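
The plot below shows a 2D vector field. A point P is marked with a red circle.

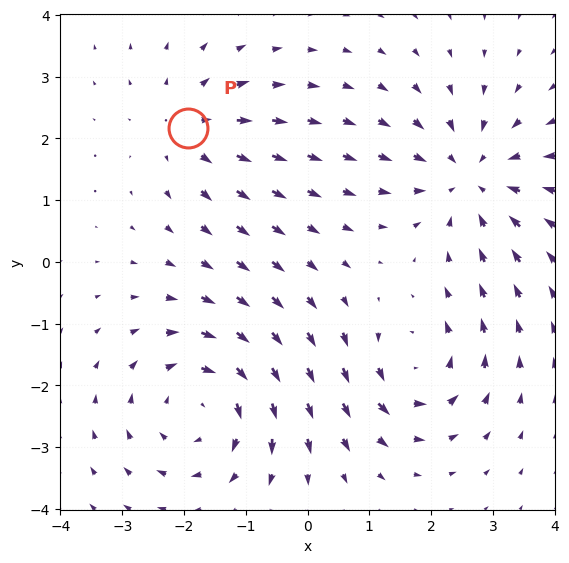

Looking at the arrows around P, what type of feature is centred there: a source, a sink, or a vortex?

At P (-1.9, 2.2) the arrows spread outward. Divergence about +3, curl ≈0 — positive divergence with near-zero curl is a source.

source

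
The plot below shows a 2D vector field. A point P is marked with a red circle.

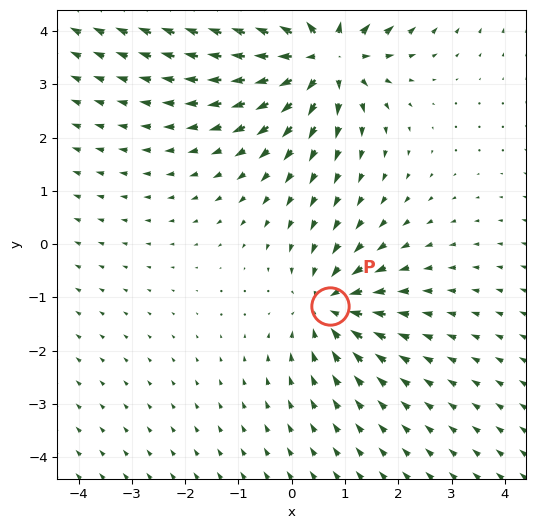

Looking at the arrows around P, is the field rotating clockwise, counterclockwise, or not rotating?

not rotating

Near P at (0.7, -1.2) the arrows show no circulation. The curl there is ≈0.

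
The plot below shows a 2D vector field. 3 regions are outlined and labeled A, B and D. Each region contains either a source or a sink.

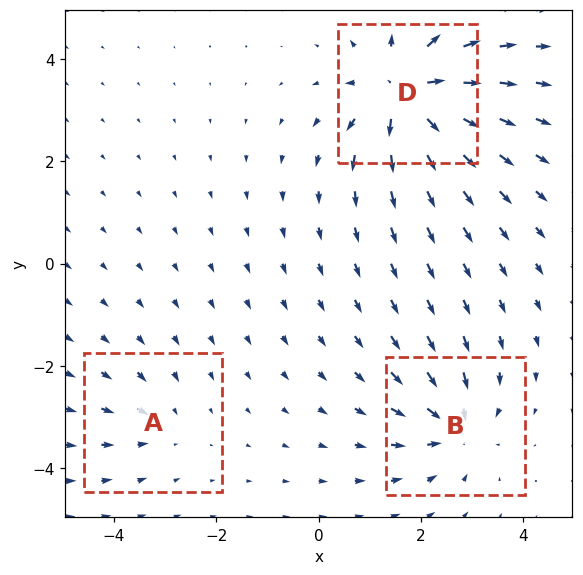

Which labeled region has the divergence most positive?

D

Divergence at each region's feature centre — A: about -2, B: about -4, D: about +6. Region D is most positive.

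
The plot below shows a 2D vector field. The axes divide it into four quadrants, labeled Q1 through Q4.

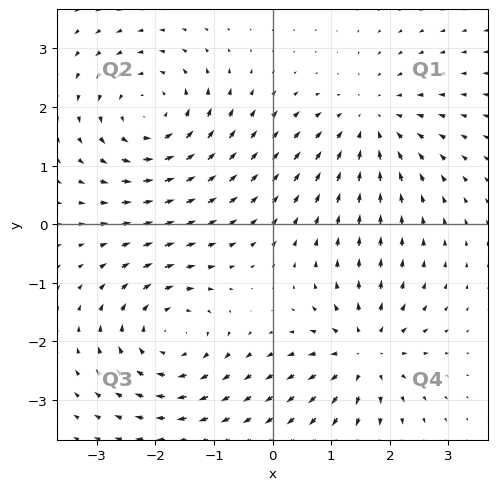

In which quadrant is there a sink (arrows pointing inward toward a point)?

The sink sits at approximately (1.7, 1.7), which lies in quadrant Q1. The divergence there is about -4, negative as expected for a sink.

Q1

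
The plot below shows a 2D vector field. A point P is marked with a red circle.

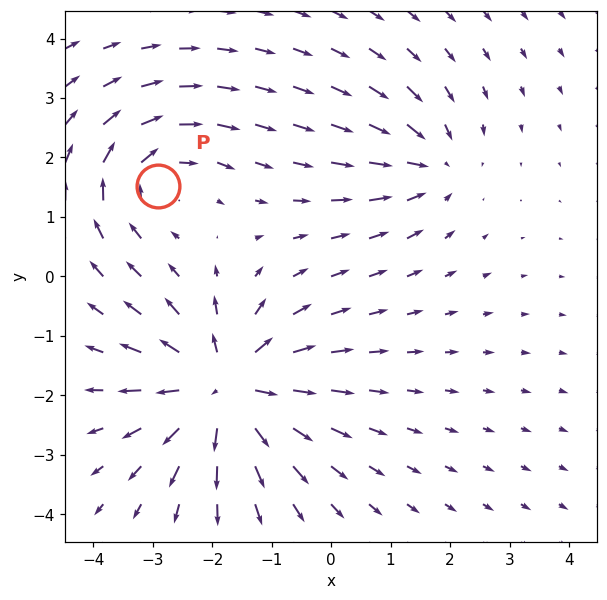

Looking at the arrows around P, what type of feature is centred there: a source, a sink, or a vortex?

At P (-2.9, 1.5) the arrows circulate clockwise. Divergence ≈0, curl about -3 — near-zero divergence with nonzero curl is a vortex.

vortex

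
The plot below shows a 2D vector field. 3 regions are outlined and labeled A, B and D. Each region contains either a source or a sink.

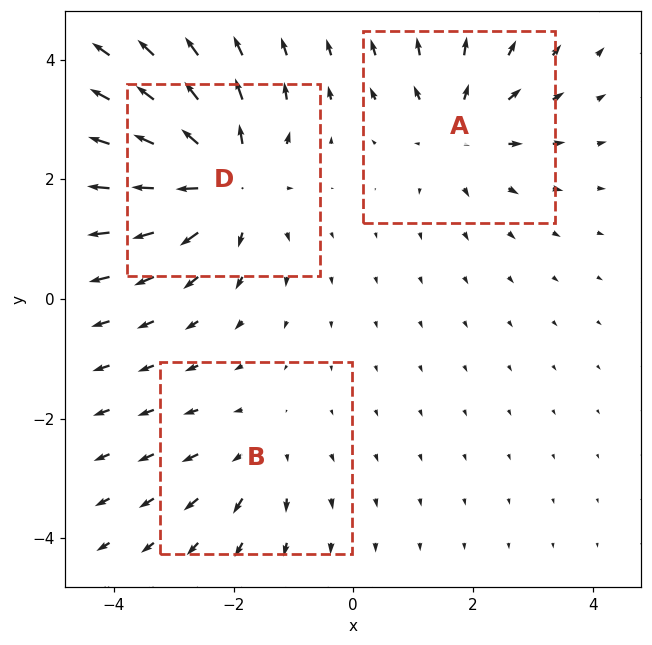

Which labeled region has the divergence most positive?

Divergence at each region's feature centre — A: about +3, B: about +2, D: about +5. Region D is most positive.

D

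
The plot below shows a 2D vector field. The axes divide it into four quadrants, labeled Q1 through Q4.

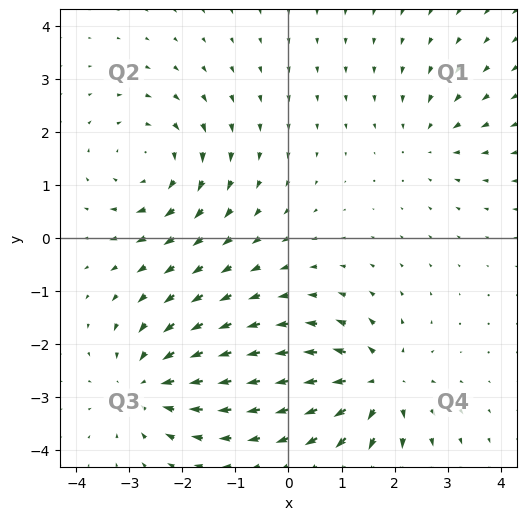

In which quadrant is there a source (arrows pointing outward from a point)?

Q4

The source sits at approximately (1.7, -2.8), which lies in quadrant Q4. The divergence there is about +6, positive as expected for a source.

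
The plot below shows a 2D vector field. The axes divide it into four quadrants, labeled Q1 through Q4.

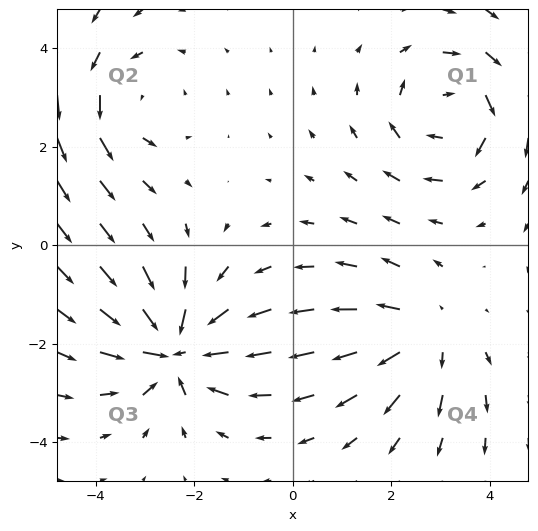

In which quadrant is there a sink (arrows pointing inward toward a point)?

The sink sits at approximately (-2.4, -2.1), which lies in quadrant Q3. The divergence there is about -6, negative as expected for a sink.

Q3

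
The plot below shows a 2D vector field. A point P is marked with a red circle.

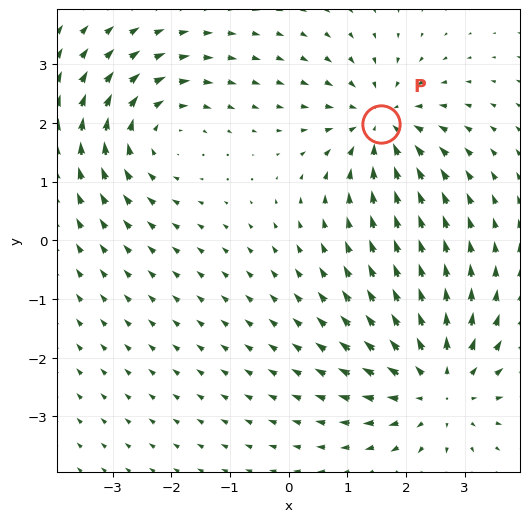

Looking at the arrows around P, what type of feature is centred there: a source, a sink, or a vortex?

At P (1.6, 2.0) the arrows converge inward. Divergence about -4, curl ≈0 — negative divergence with near-zero curl is a sink.

sink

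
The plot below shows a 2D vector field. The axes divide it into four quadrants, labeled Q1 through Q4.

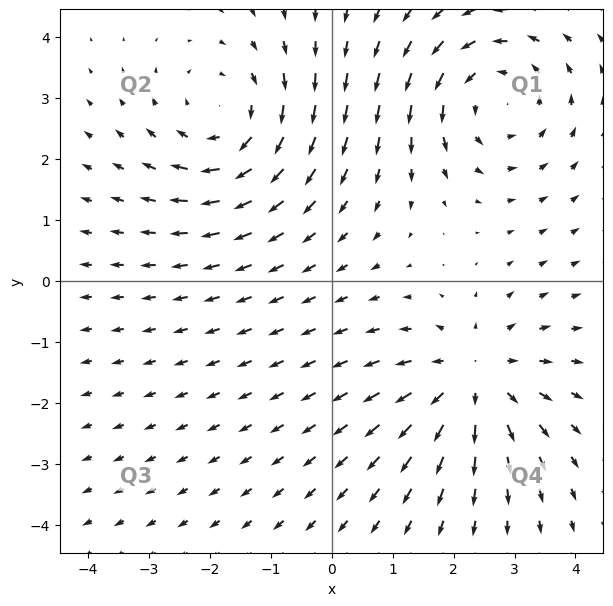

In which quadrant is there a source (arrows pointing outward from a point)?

The source sits at approximately (2.3, -1.6), which lies in quadrant Q4. The divergence there is about +4, positive as expected for a source.

Q4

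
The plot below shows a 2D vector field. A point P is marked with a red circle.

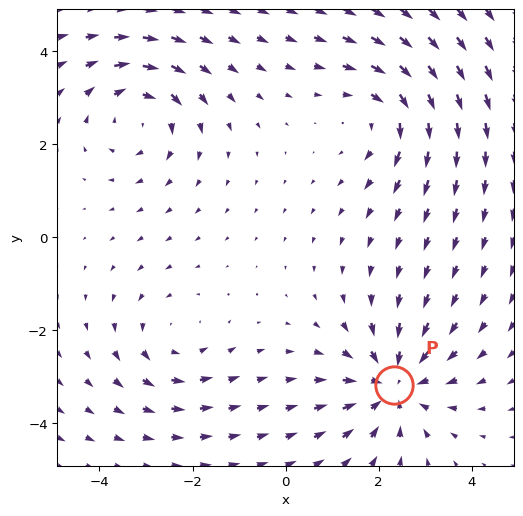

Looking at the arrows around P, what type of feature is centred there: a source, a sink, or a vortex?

At P (2.3, -3.2) the arrows converge inward. Divergence about -4, curl ≈0 — negative divergence with near-zero curl is a sink.

sink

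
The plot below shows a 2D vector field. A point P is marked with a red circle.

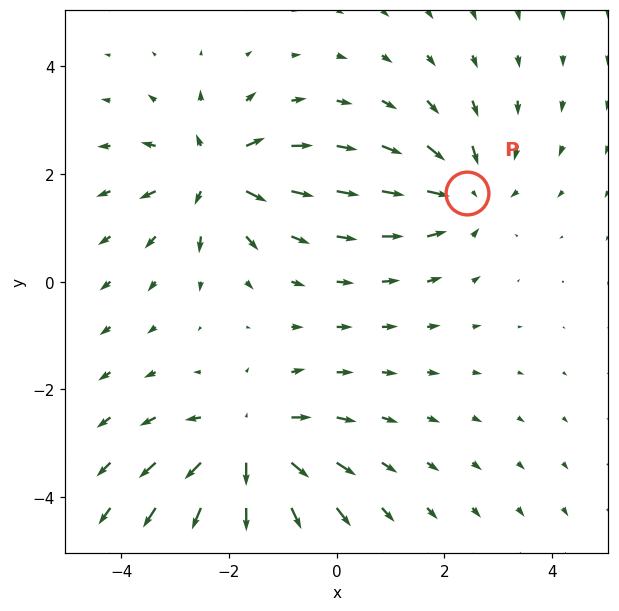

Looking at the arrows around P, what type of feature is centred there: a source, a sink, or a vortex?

sink

At P (2.4, 1.6) the arrows converge inward. Divergence about -4, curl ≈0 — negative divergence with near-zero curl is a sink.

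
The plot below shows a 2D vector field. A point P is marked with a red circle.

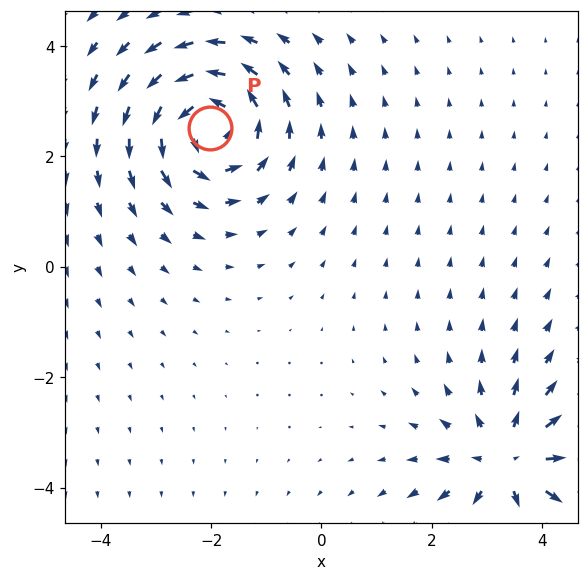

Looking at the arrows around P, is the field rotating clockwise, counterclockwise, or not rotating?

counterclockwise

Near P at (-2.0, 2.5) the arrows circulate counterclockwise. The curl (z-component) there is about +4; positive curl means counterclockwise rotation.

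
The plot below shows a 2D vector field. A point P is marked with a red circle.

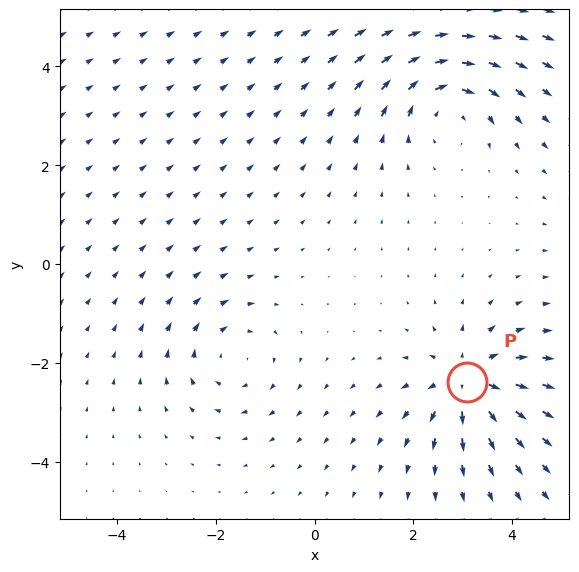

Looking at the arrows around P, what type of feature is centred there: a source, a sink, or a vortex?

At P (3.1, -2.4) the arrows spread outward. Divergence about +5, curl ≈0 — positive divergence with near-zero curl is a source.

source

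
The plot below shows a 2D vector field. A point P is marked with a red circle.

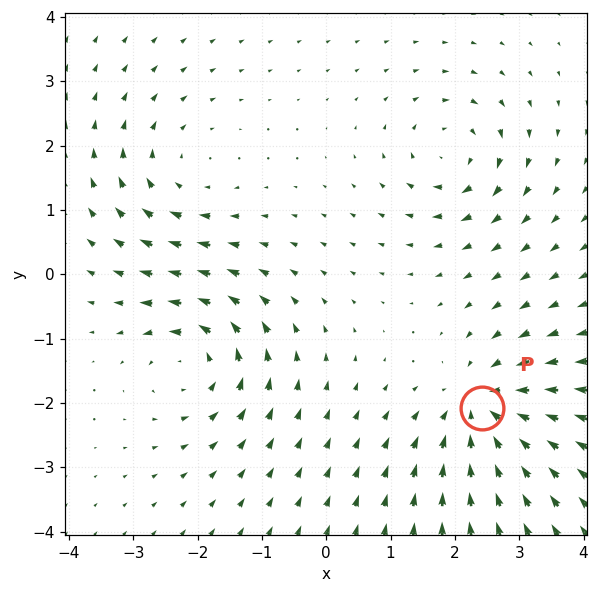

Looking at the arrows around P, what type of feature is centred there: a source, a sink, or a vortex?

sink

At P (2.4, -2.1) the arrows converge inward. Divergence about -4, curl ≈0 — negative divergence with near-zero curl is a sink.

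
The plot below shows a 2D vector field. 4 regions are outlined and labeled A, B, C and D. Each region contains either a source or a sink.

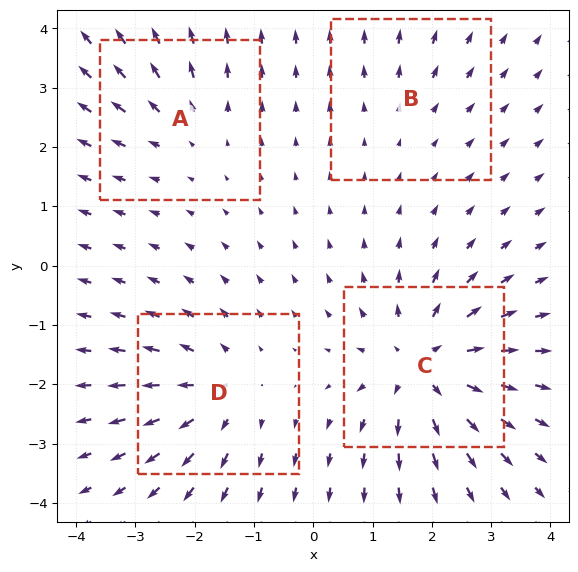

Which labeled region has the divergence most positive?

Divergence at each region's feature centre — A: about +3, B: about +2, C: about +7, D: about +5. Region C is most positive.

C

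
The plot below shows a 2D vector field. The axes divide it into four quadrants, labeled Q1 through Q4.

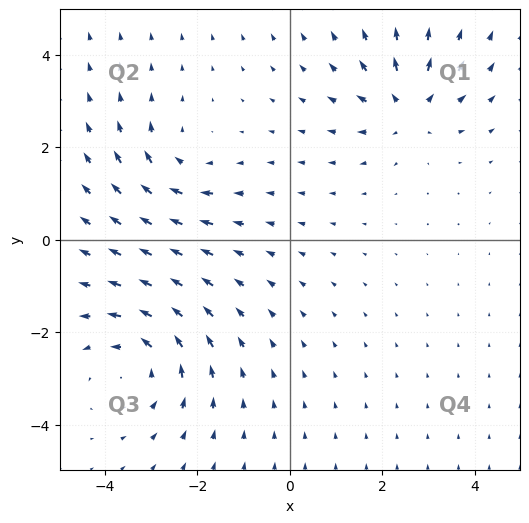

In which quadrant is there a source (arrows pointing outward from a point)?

Q1

The source sits at approximately (2.5, 2.8), which lies in quadrant Q1. The divergence there is about +4, positive as expected for a source.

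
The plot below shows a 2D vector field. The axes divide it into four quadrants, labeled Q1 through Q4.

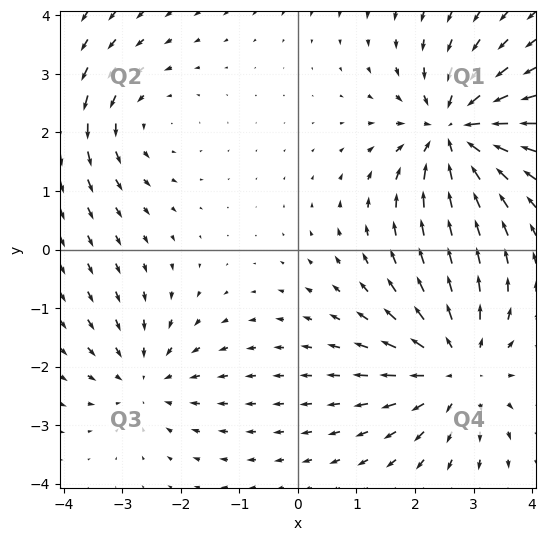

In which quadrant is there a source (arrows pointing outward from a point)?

Q4

The source sits at approximately (2.7, -2.0), which lies in quadrant Q4. The divergence there is about +4, positive as expected for a source.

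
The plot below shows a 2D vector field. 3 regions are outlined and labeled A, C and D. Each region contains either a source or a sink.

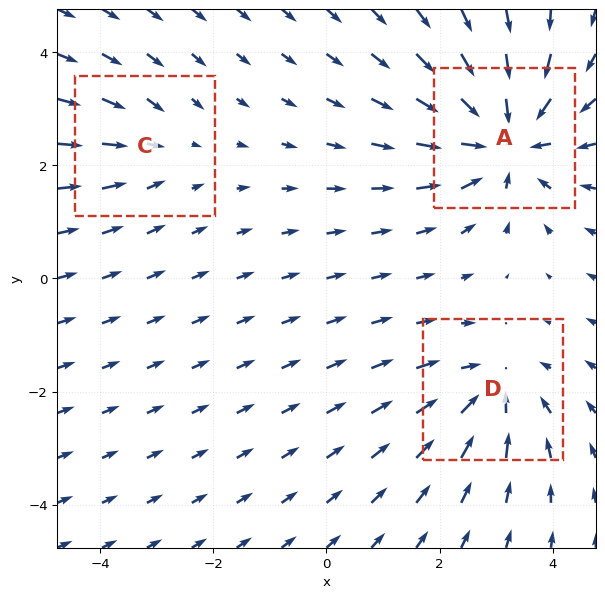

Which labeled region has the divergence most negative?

Divergence at each region's feature centre — A: about -5, C: about -2, D: about -3. Region A is most negative.

A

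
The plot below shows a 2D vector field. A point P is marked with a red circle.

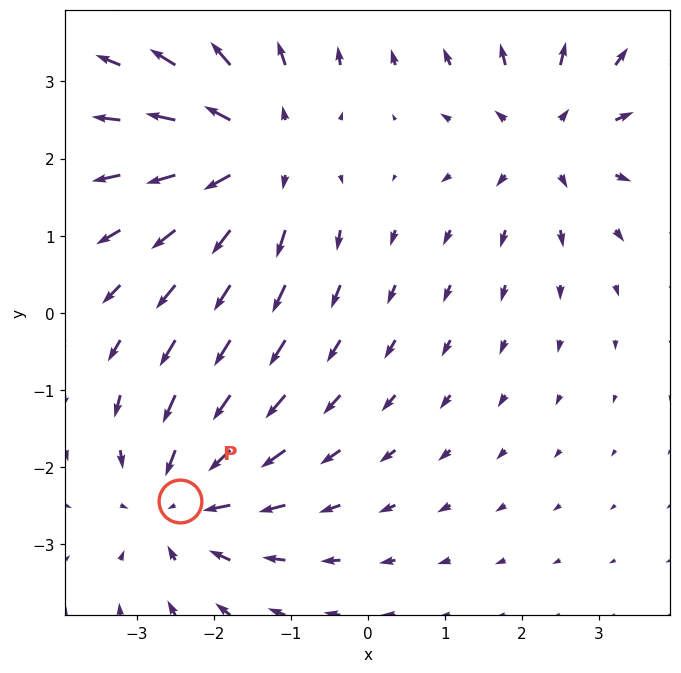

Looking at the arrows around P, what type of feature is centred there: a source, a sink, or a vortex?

At P (-2.4, -2.4) the arrows converge inward. Divergence about -4, curl ≈0 — negative divergence with near-zero curl is a sink.

sink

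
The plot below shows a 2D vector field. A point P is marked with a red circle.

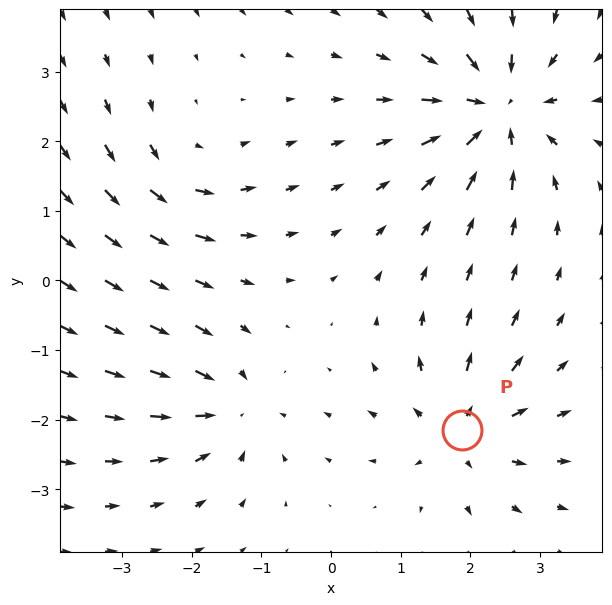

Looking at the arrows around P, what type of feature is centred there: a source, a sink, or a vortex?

source

At P (1.9, -2.1) the arrows spread outward. Divergence about +5, curl ≈0 — positive divergence with near-zero curl is a source.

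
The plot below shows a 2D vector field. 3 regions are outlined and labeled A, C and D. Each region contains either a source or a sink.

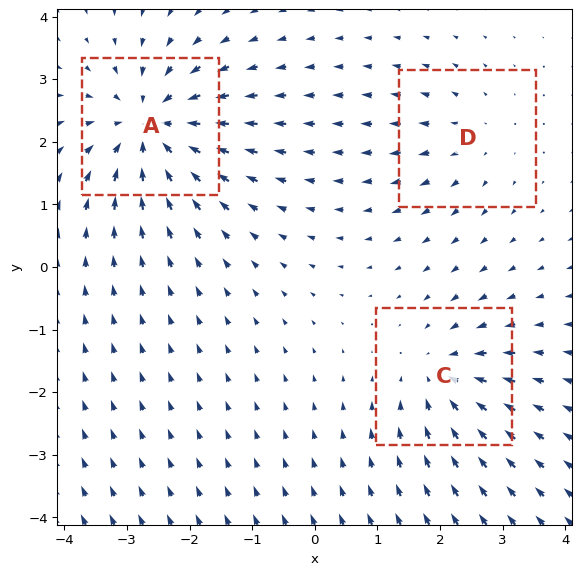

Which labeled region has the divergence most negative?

Divergence at each region's feature centre — A: about -5, C: about -3, D: about +2. Region A is most negative.

A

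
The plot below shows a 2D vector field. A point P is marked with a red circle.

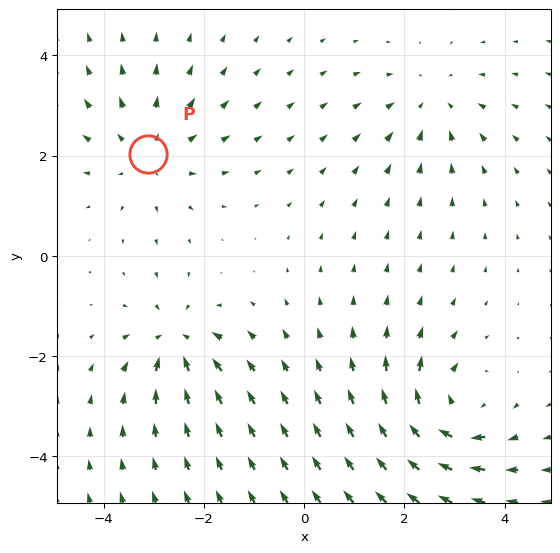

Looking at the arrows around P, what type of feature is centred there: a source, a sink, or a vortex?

At P (-3.1, 2.0) the arrows spread outward. Divergence about +3, curl ≈0 — positive divergence with near-zero curl is a source.

source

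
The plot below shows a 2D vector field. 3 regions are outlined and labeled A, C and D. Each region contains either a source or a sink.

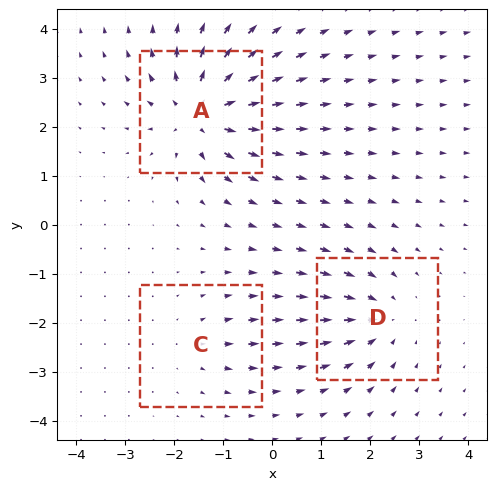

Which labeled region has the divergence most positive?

A

Divergence at each region's feature centre — A: about +6, C: about +2, D: about -4. Region A is most positive.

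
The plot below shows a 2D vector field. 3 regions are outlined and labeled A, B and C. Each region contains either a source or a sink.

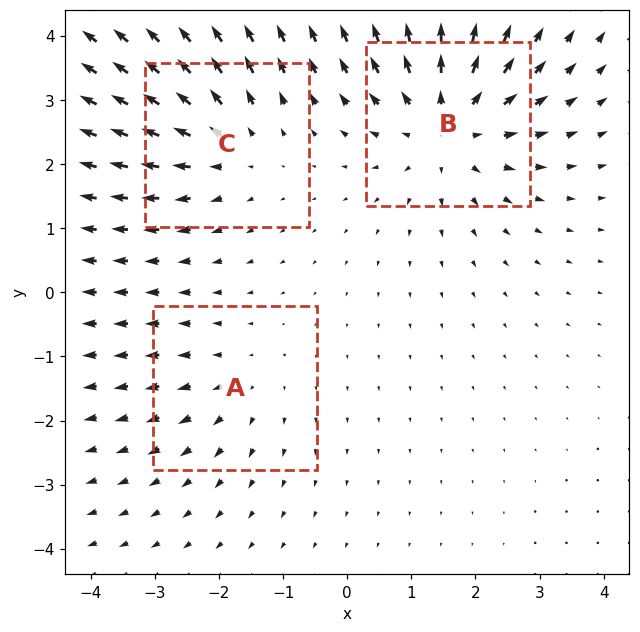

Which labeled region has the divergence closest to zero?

A

Divergence at each region's feature centre — A: about +2, B: about +4, C: about +3. Region A is closest to zero.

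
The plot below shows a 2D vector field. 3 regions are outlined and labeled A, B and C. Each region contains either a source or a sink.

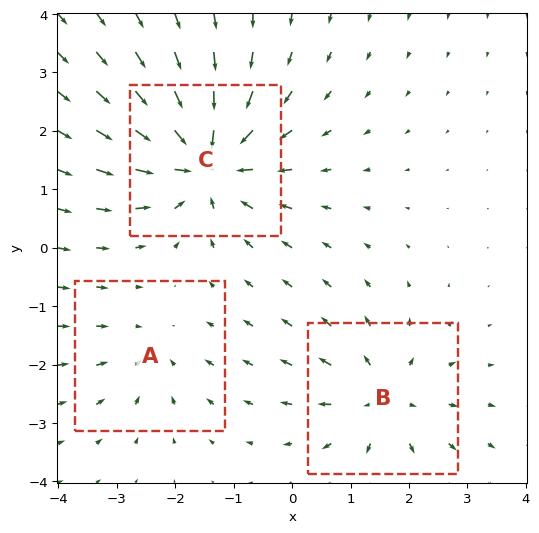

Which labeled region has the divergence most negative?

C

Divergence at each region's feature centre — A: about -2, B: about +3, C: about -5. Region C is most negative.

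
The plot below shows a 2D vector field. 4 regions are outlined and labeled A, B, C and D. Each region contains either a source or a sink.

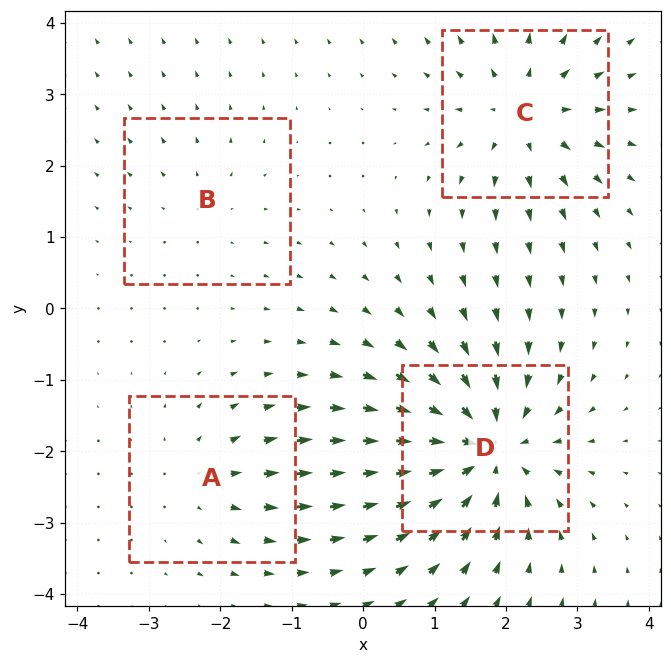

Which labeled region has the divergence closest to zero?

Divergence at each region's feature centre — A: about +4, B: about +2, C: about +6, D: about -8. Region B is closest to zero.

B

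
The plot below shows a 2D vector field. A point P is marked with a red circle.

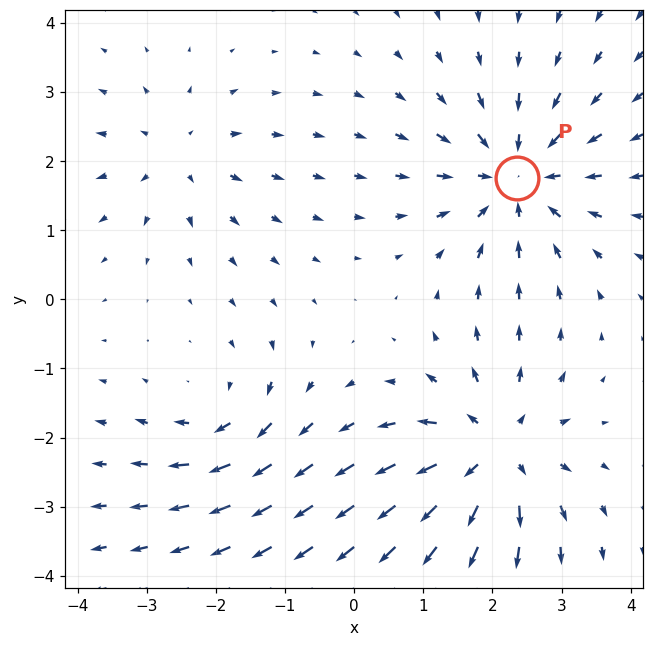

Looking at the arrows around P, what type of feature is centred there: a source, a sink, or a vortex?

sink

At P (2.4, 1.8) the arrows converge inward. Divergence about -5, curl ≈0 — negative divergence with near-zero curl is a sink.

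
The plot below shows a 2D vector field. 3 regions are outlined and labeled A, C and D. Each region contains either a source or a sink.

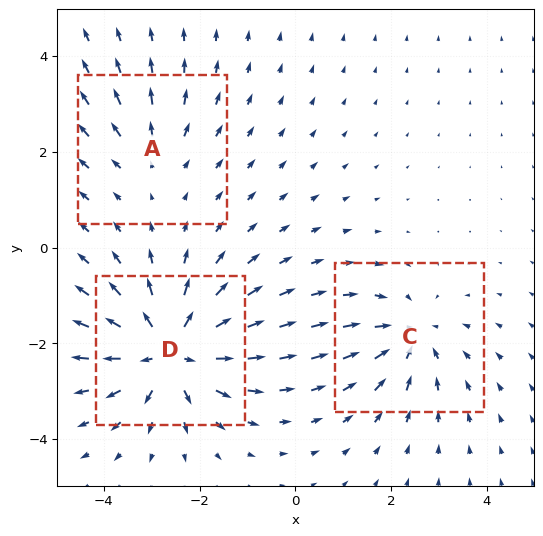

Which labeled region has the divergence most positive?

D

Divergence at each region's feature centre — A: about +2, C: about -3, D: about +5. Region D is most positive.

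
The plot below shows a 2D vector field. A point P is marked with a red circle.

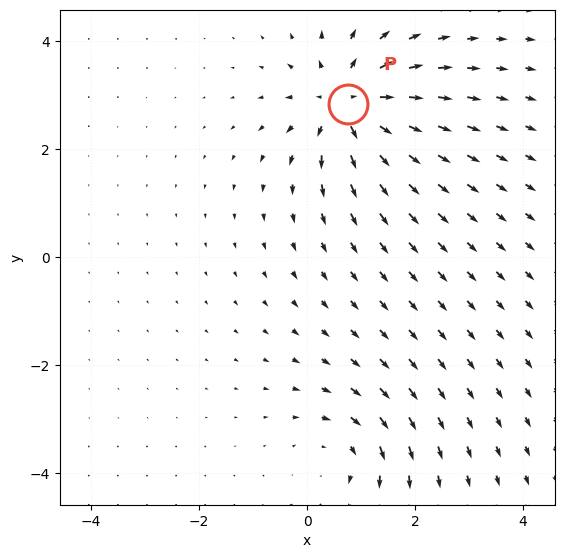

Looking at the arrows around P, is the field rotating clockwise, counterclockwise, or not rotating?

not rotating

Near P at (0.8, 2.8) the arrows show no circulation. The curl there is ≈0.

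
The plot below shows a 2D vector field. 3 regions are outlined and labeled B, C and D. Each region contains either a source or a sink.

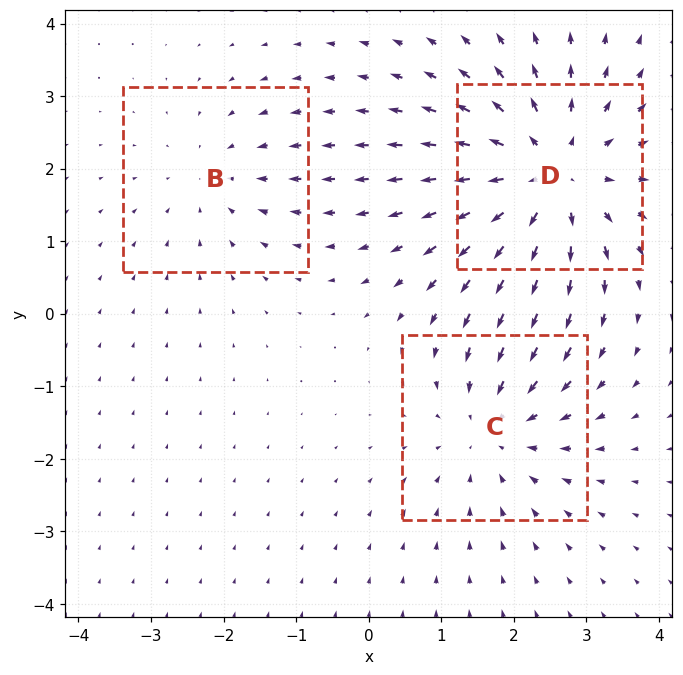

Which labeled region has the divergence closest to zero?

B

Divergence at each region's feature centre — B: about -2, C: about -3, D: about +4. Region B is closest to zero.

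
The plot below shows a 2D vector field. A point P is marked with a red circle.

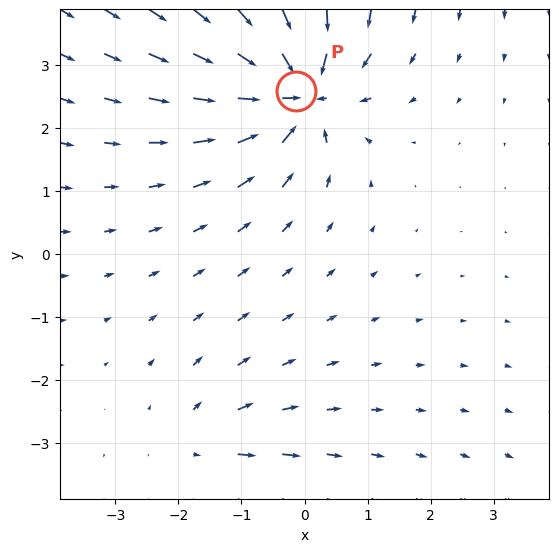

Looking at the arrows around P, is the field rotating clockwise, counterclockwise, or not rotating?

Near P at (-0.1, 2.6) the arrows show no circulation. The curl there is ≈0.

not rotating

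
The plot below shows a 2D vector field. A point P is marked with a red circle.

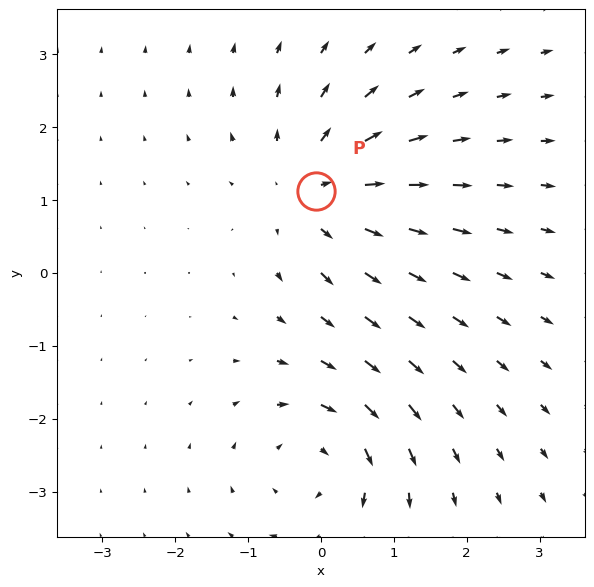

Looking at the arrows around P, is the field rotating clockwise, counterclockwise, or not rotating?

Near P at (-0.1, 1.1) the arrows show no circulation. The curl there is ≈0.

not rotating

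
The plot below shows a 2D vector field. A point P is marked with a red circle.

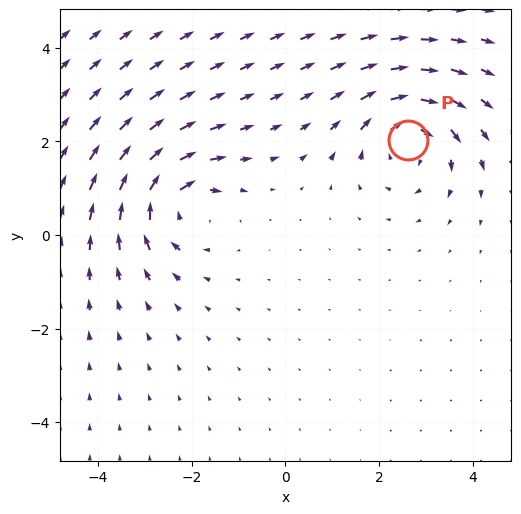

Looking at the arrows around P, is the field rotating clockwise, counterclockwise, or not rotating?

Near P at (2.6, 2.0) the arrows circulate clockwise. The curl (z-component) there is about -3; negative curl means clockwise rotation.

clockwise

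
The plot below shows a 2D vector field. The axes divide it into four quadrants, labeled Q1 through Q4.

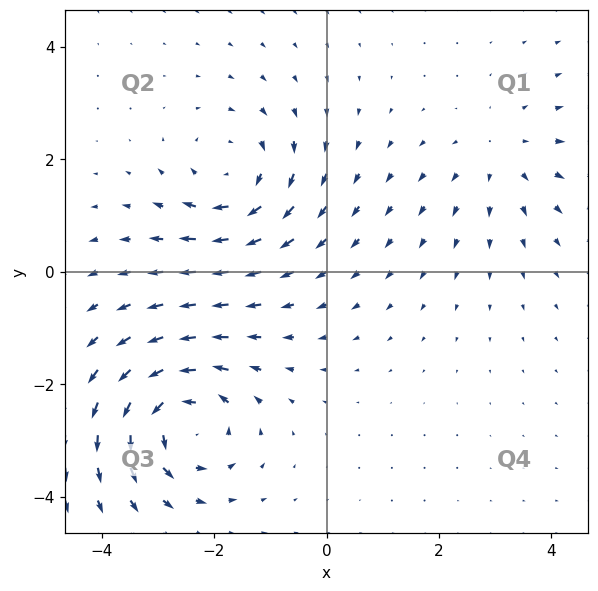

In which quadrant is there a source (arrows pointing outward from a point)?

The source sits at approximately (3.1, 2.1), which lies in quadrant Q1. The divergence there is about +2, positive as expected for a source.

Q1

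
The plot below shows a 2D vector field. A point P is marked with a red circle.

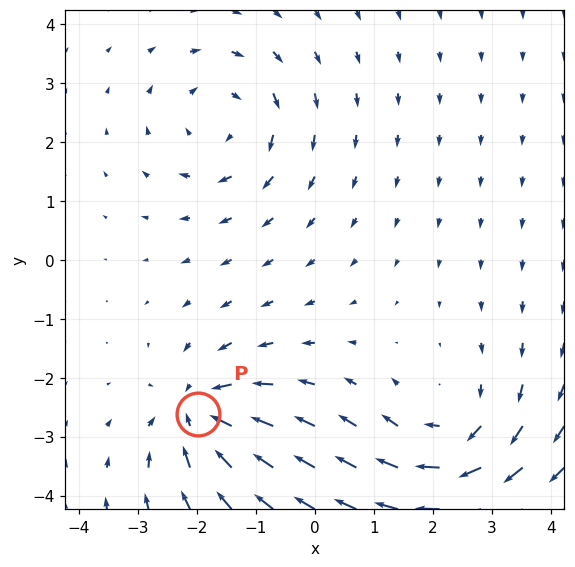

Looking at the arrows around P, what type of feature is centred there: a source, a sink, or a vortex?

sink

At P (-2.0, -2.6) the arrows converge inward. Divergence about -4, curl ≈0 — negative divergence with near-zero curl is a sink.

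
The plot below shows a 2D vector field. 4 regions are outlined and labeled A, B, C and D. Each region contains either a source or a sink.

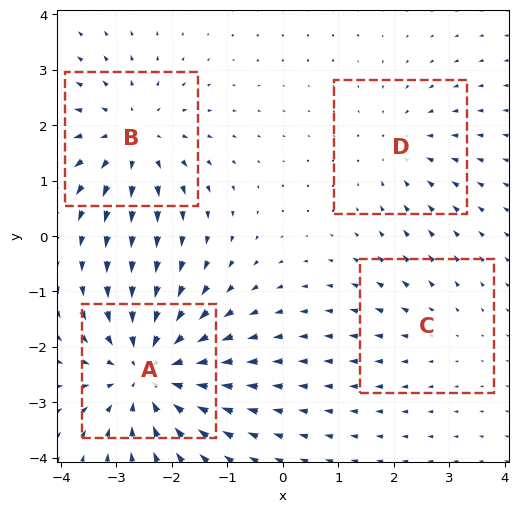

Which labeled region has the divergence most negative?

A

Divergence at each region's feature centre — A: about -6, B: about +4, C: about +2, D: about -3. Region A is most negative.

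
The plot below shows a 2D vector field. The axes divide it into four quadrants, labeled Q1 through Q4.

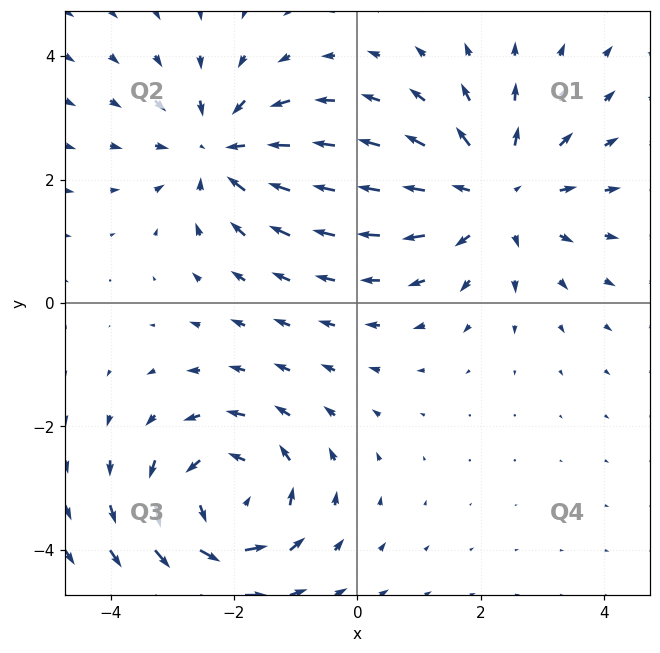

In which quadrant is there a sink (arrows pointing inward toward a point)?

The sink sits at approximately (-2.2, 2.5), which lies in quadrant Q2. The divergence there is about -4, negative as expected for a sink.

Q2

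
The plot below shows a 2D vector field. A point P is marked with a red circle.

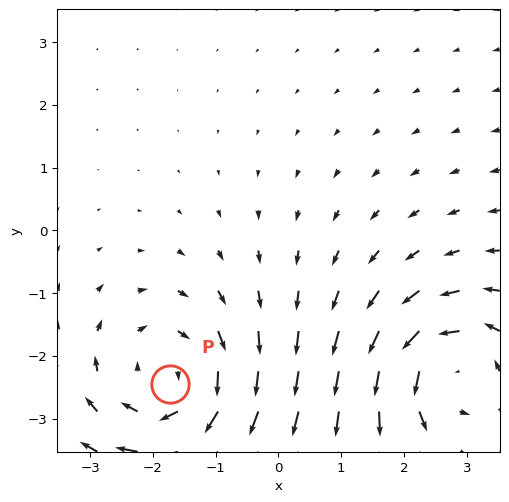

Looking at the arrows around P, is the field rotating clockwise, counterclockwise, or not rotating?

clockwise

Near P at (-1.7, -2.4) the arrows circulate clockwise. The curl (z-component) there is about -3; negative curl means clockwise rotation.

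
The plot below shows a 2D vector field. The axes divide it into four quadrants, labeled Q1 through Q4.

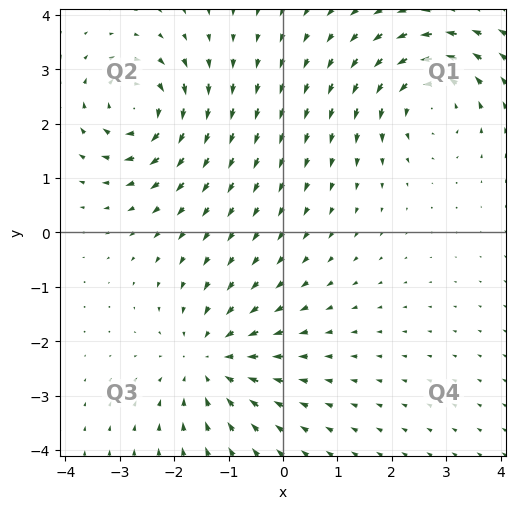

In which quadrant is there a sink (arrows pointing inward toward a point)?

Q3

The sink sits at approximately (-1.3, -2.4), which lies in quadrant Q3. The divergence there is about -3, negative as expected for a sink.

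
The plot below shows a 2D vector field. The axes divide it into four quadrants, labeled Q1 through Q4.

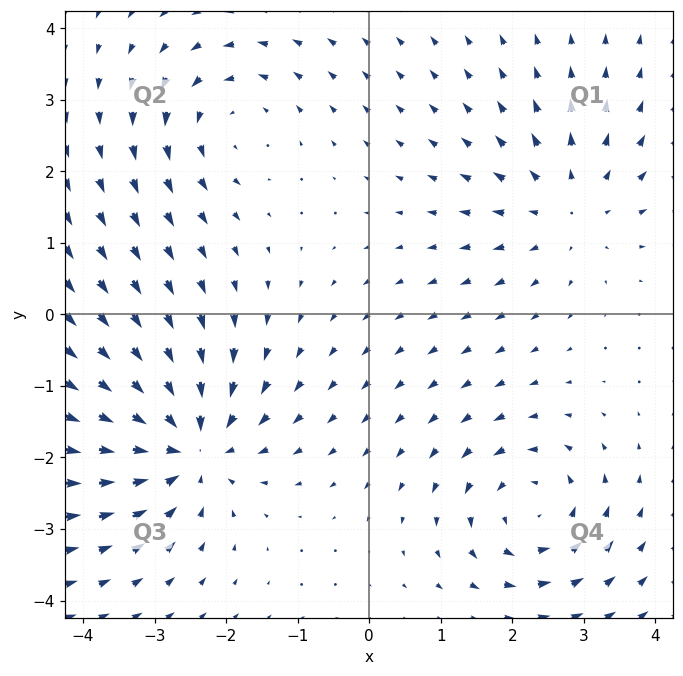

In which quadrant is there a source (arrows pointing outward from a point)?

Q1

The source sits at approximately (2.8, 1.5), which lies in quadrant Q1. The divergence there is about +3, positive as expected for a source.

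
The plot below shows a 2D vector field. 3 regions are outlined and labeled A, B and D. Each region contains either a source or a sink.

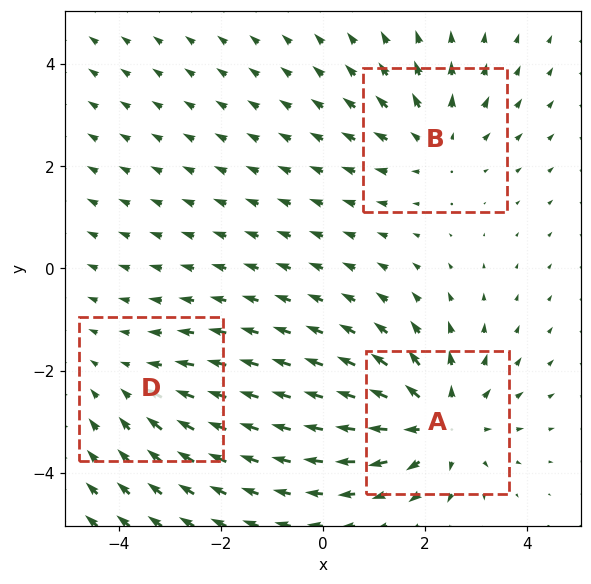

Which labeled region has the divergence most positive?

A

Divergence at each region's feature centre — A: about +4, B: about +3, D: about -2. Region A is most positive.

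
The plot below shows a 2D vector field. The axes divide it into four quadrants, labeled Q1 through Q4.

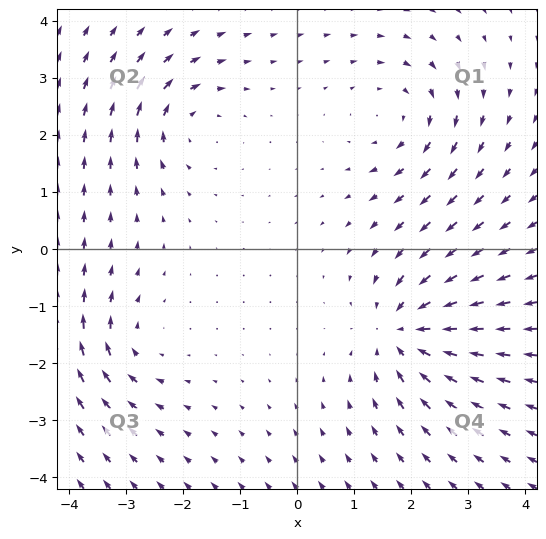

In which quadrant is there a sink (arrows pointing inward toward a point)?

Q4

The sink sits at approximately (1.9, -1.5), which lies in quadrant Q4. The divergence there is about -5, negative as expected for a sink.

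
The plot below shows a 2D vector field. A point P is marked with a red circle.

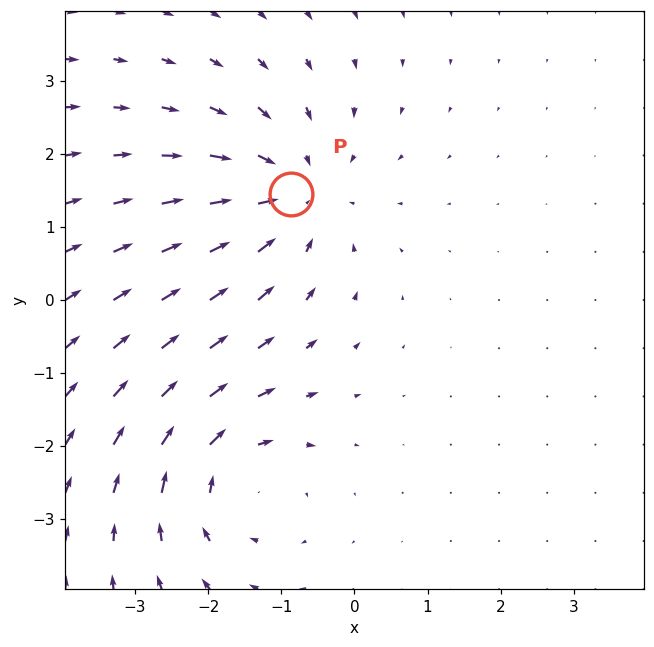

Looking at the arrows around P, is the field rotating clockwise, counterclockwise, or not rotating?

not rotating

Near P at (-0.9, 1.5) the arrows show no circulation. The curl there is ≈0.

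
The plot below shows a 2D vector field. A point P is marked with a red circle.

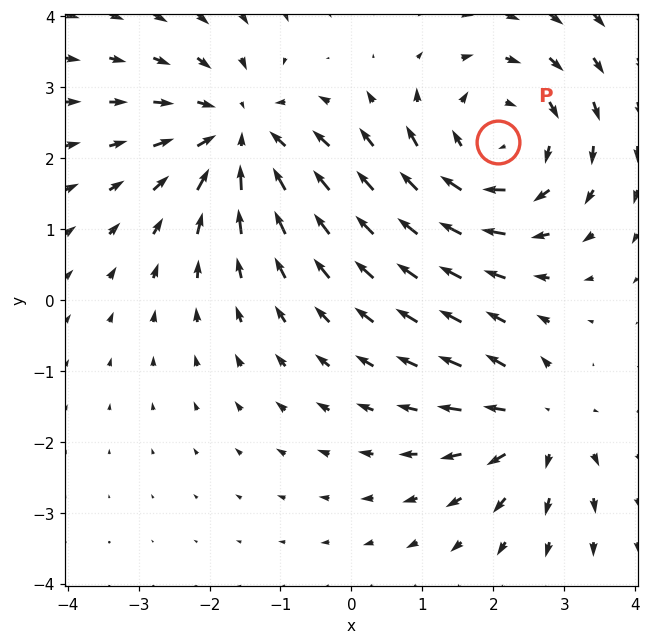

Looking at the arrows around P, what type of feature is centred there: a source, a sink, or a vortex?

At P (2.1, 2.2) the arrows circulate clockwise. Divergence ≈0, curl about -4 — near-zero divergence with nonzero curl is a vortex.

vortex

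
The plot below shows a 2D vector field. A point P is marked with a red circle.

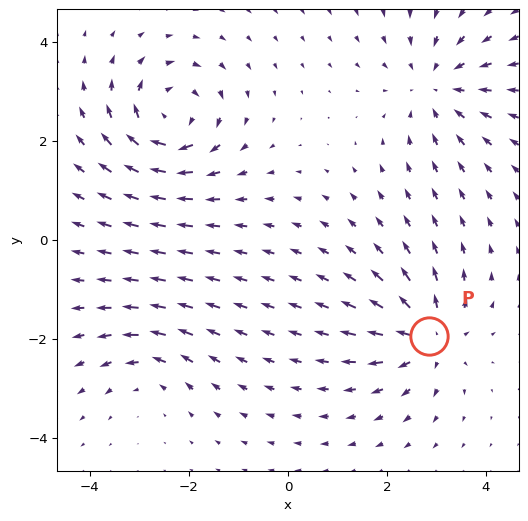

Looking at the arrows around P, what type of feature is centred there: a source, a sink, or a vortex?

source

At P (2.8, -1.9) the arrows spread outward. Divergence about +5, curl ≈0 — positive divergence with near-zero curl is a source.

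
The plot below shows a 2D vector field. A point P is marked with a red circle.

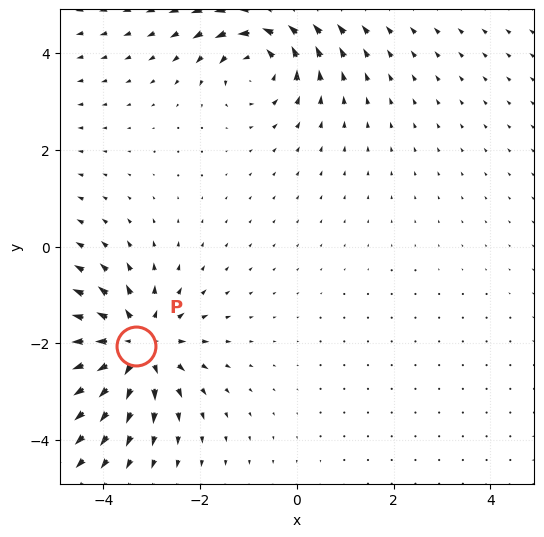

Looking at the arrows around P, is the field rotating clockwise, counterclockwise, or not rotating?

not rotating

Near P at (-3.3, -2.0) the arrows show no circulation. The curl there is ≈0.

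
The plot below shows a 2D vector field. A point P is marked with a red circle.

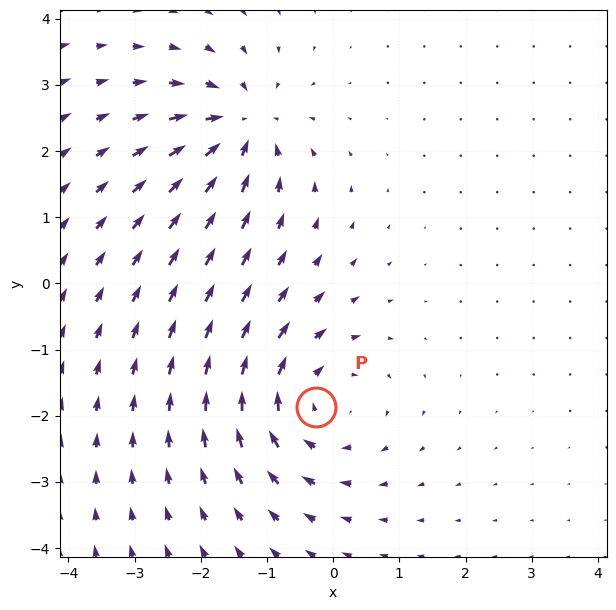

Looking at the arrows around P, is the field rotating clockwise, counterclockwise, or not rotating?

Near P at (-0.3, -1.9) the arrows circulate clockwise. The curl (z-component) there is about -4; negative curl means clockwise rotation.

clockwise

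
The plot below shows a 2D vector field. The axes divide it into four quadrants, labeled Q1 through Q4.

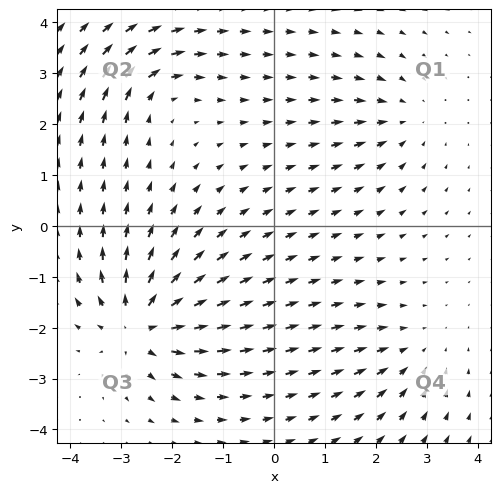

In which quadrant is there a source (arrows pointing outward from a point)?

Q3

The source sits at approximately (-2.6, -1.9), which lies in quadrant Q3. The divergence there is about +6, positive as expected for a source.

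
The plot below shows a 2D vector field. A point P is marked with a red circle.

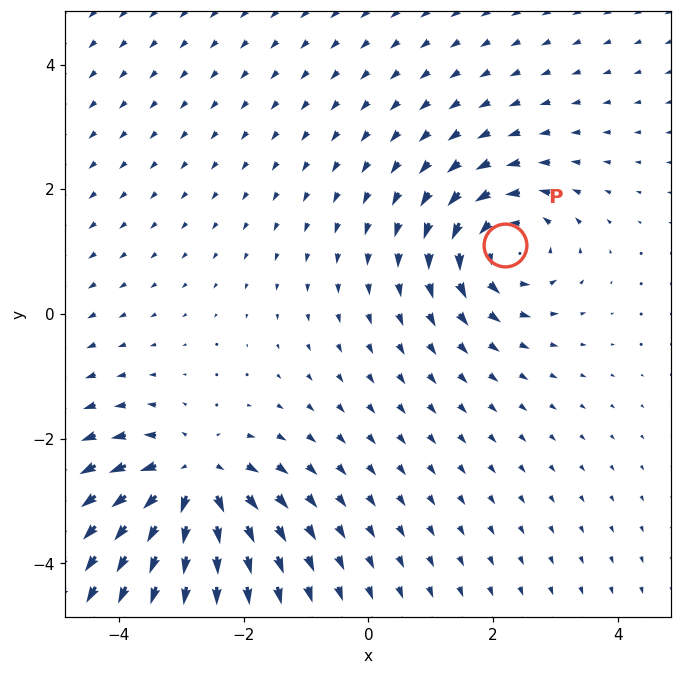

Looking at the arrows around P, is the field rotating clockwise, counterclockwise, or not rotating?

Near P at (2.2, 1.1) the arrows circulate counterclockwise. The curl (z-component) there is about +4; positive curl means counterclockwise rotation.

counterclockwise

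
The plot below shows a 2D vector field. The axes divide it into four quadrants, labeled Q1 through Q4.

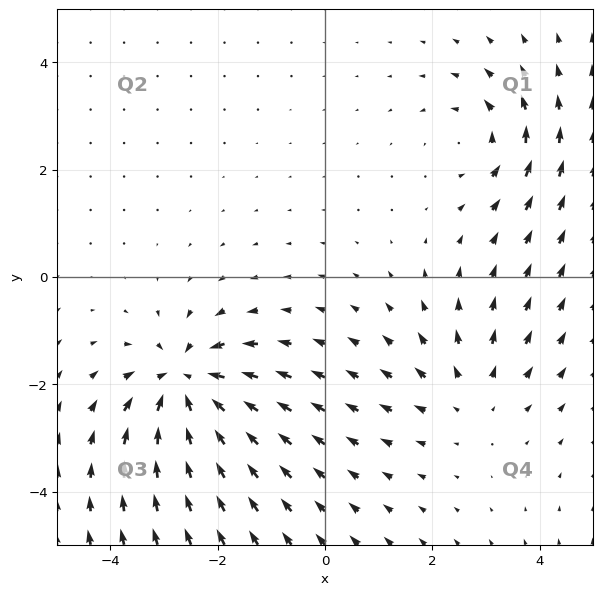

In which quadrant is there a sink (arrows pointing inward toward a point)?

The sink sits at approximately (-2.6, -2.0), which lies in quadrant Q3. The divergence there is about -6, negative as expected for a sink.

Q3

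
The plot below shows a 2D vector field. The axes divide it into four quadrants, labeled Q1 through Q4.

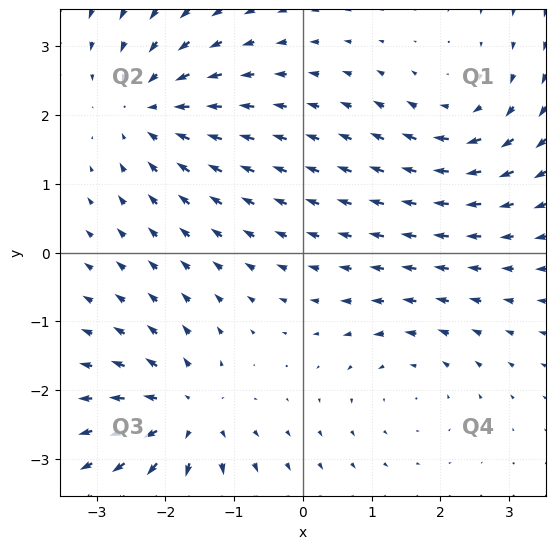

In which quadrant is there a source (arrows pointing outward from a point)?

Q3

The source sits at approximately (-1.7, -2.4), which lies in quadrant Q3. The divergence there is about +5, positive as expected for a source.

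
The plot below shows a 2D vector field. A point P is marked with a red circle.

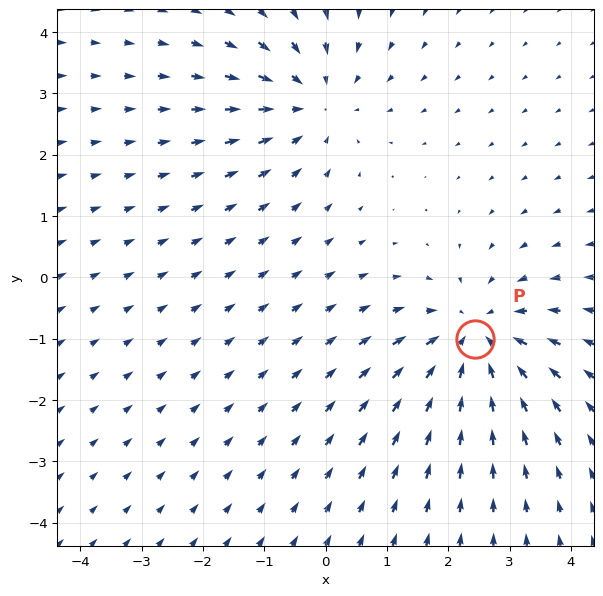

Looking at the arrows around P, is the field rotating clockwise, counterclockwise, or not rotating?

Near P at (2.4, -1.0) the arrows show no circulation. The curl there is ≈0.

not rotating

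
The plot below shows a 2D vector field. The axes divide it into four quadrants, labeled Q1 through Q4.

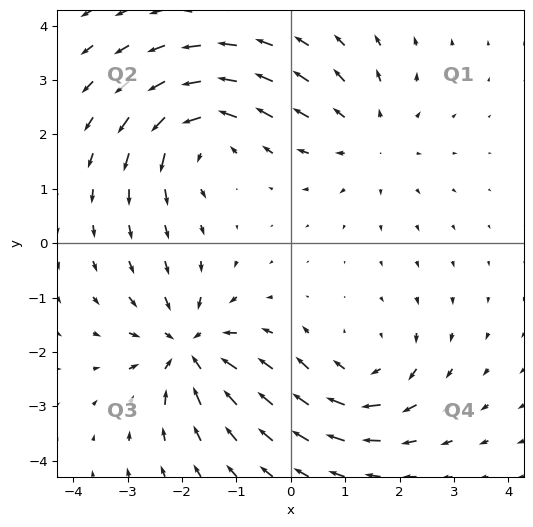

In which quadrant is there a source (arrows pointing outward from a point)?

Q1

The source sits at approximately (1.4, 2.0), which lies in quadrant Q1. The divergence there is about +3, positive as expected for a source.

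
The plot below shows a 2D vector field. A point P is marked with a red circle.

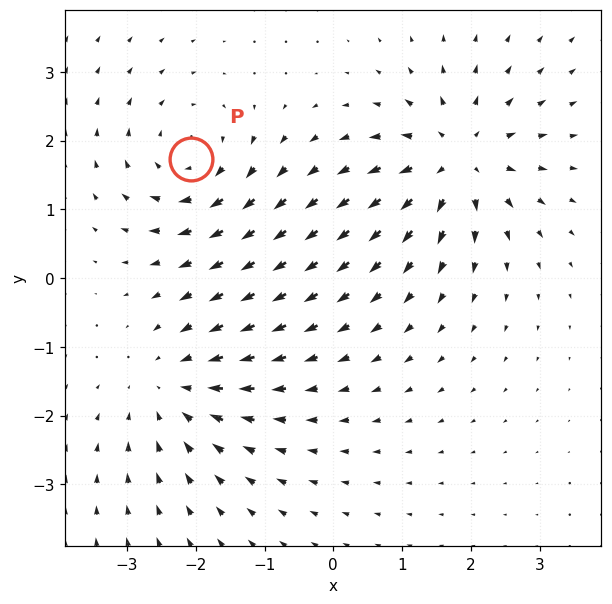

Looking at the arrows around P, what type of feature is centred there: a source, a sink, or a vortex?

vortex

At P (-2.1, 1.7) the arrows circulate clockwise. Divergence ≈0, curl about -4 — near-zero divergence with nonzero curl is a vortex.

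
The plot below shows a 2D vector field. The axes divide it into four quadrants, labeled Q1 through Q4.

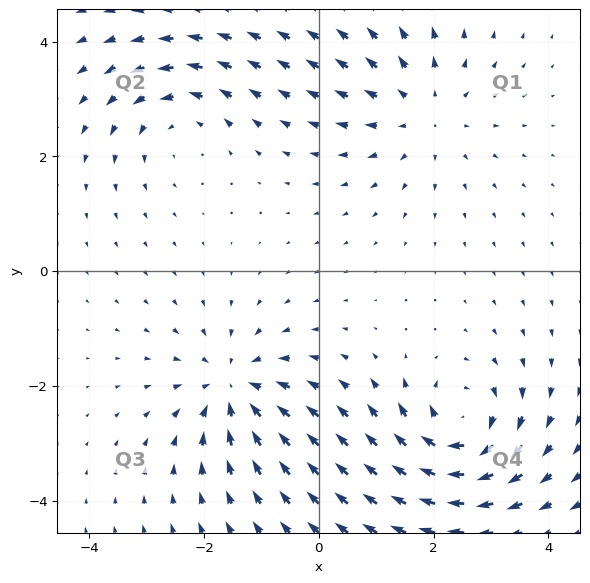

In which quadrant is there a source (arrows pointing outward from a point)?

Q1

The source sits at approximately (1.8, 2.8), which lies in quadrant Q1. The divergence there is about +3, positive as expected for a source.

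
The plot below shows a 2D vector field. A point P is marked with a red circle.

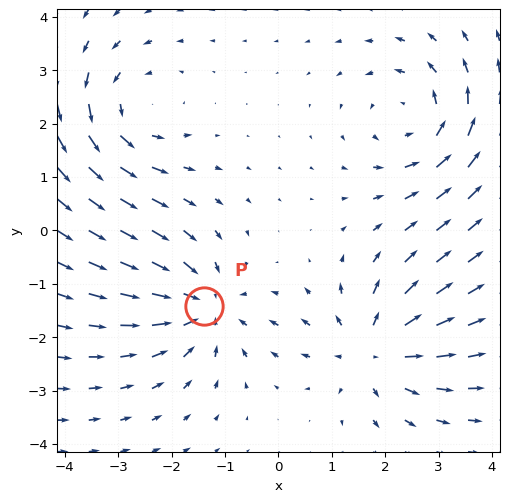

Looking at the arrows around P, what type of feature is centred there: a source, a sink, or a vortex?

sink

At P (-1.4, -1.4) the arrows converge inward. Divergence about -5, curl ≈0 — negative divergence with near-zero curl is a sink.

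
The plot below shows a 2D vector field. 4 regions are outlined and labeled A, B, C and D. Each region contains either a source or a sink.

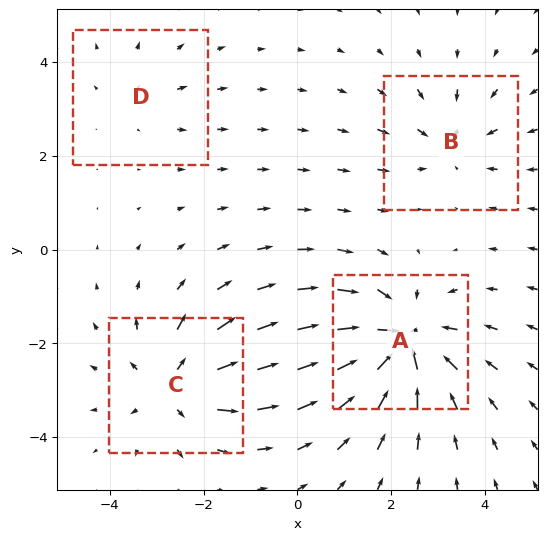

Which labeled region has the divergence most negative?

Divergence at each region's feature centre — A: about -6, B: about -3, C: about +5, D: about +2. Region A is most negative.

A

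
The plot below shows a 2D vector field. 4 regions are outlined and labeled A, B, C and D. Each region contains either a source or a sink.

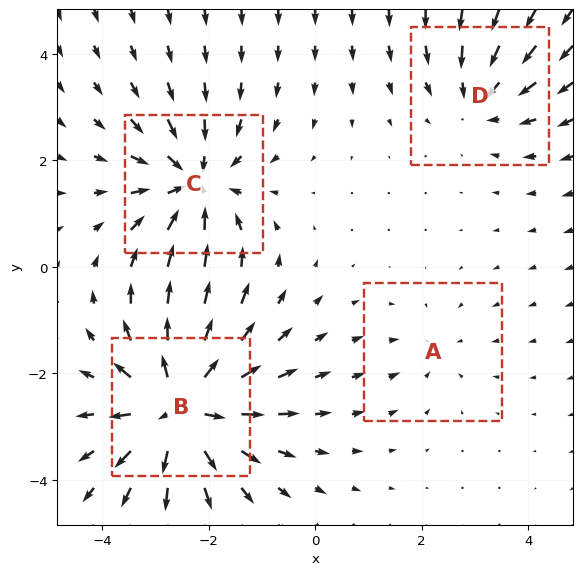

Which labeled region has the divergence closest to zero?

Divergence at each region's feature centre — A: about -2, B: about +7, C: about -5, D: about -3. Region A is closest to zero.

A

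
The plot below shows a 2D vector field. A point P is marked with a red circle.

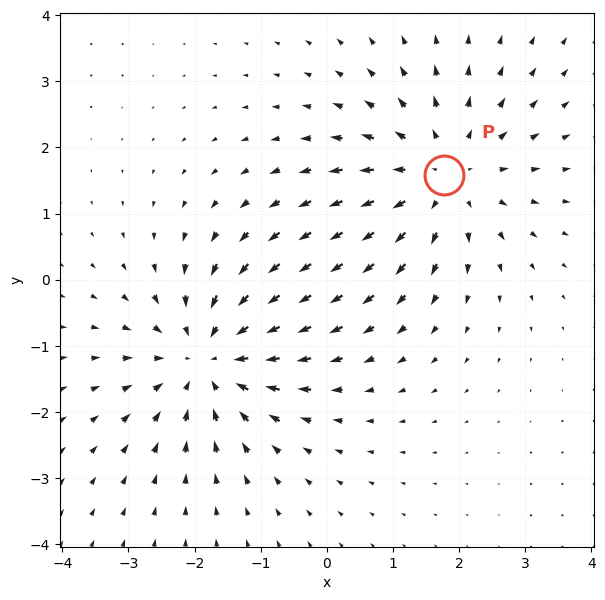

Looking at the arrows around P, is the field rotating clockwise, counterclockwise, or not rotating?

Near P at (1.8, 1.6) the arrows show no circulation. The curl there is ≈0.

not rotating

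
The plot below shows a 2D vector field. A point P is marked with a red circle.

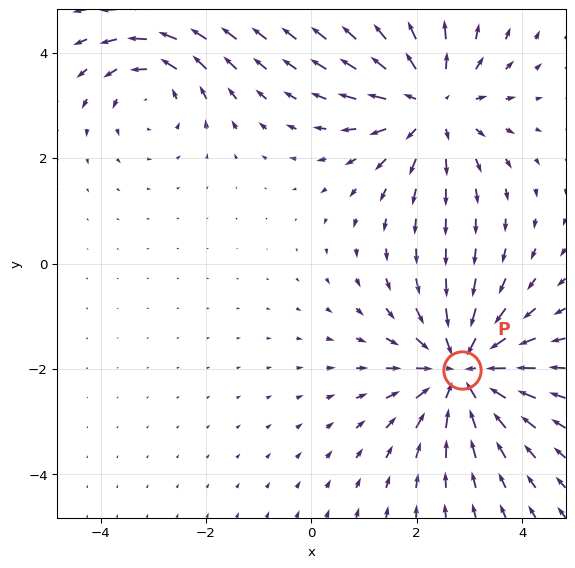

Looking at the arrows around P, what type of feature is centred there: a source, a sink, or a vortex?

sink

At P (2.9, -2.0) the arrows converge inward. Divergence about -5, curl ≈0 — negative divergence with near-zero curl is a sink.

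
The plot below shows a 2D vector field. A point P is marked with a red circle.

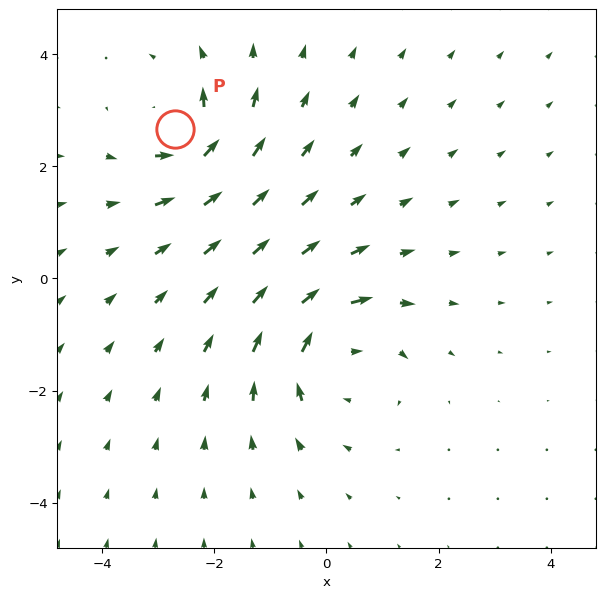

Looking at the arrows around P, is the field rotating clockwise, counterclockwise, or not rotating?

counterclockwise

Near P at (-2.7, 2.7) the arrows circulate counterclockwise. The curl (z-component) there is about +5; positive curl means counterclockwise rotation.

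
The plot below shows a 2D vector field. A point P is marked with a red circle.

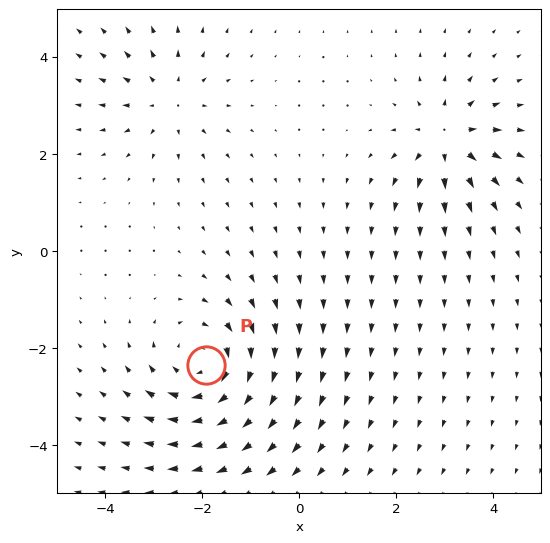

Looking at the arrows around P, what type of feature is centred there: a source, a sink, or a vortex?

vortex

At P (-1.9, -2.4) the arrows circulate clockwise. Divergence ≈0, curl about -4 — near-zero divergence with nonzero curl is a vortex.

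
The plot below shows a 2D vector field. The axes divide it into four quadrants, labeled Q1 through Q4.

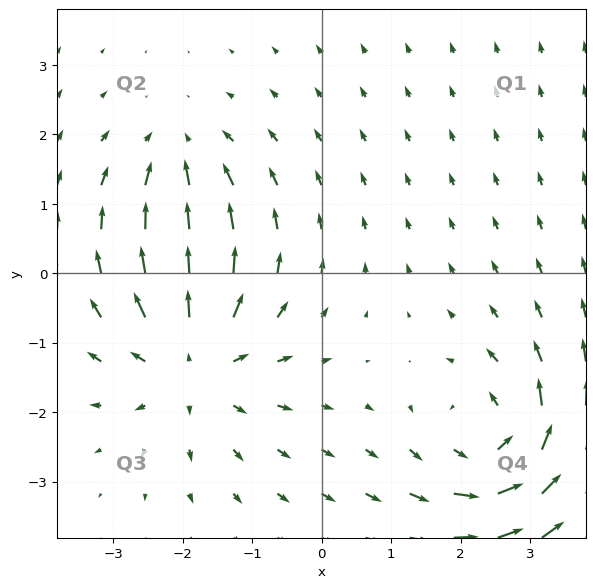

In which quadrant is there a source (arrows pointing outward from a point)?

The source sits at approximately (-1.8, -1.3), which lies in quadrant Q3. The divergence there is about +4, positive as expected for a source.

Q3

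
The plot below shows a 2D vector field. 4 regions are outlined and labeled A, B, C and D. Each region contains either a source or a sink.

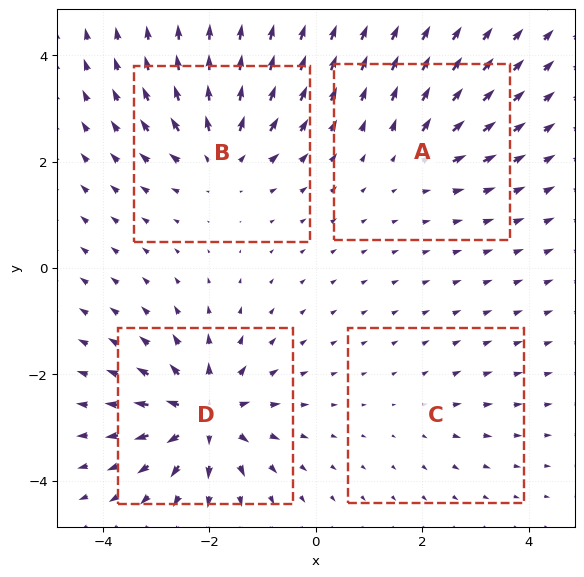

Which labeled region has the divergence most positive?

Divergence at each region's feature centre — A: about +4, B: about +6, C: about +2, D: about +9. Region D is most positive.

D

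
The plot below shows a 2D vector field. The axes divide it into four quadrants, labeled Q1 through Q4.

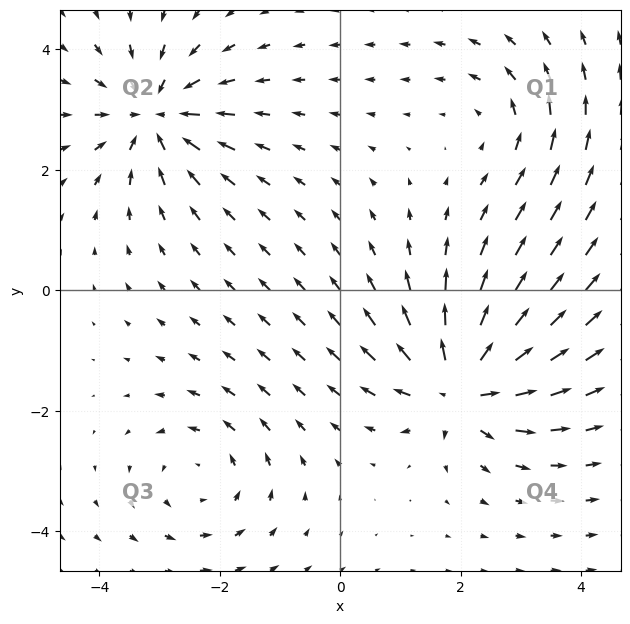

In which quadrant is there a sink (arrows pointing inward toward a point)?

The sink sits at approximately (-3.1, 2.9), which lies in quadrant Q2. The divergence there is about -5, negative as expected for a sink.

Q2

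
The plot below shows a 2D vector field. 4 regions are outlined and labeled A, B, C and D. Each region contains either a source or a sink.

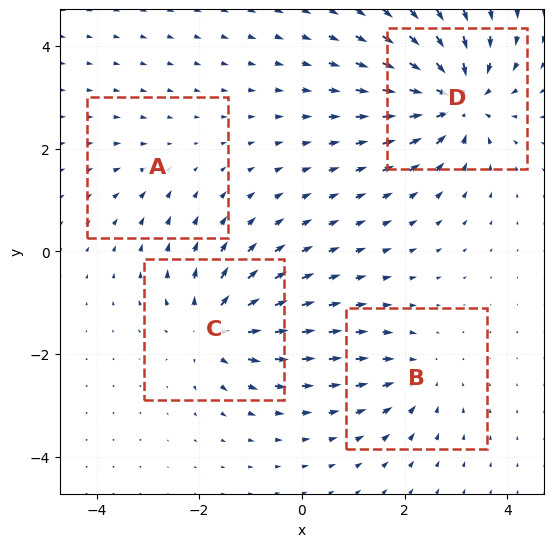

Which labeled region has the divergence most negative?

D

Divergence at each region's feature centre — A: about -2, B: about -4, C: about +6, D: about -8. Region D is most negative.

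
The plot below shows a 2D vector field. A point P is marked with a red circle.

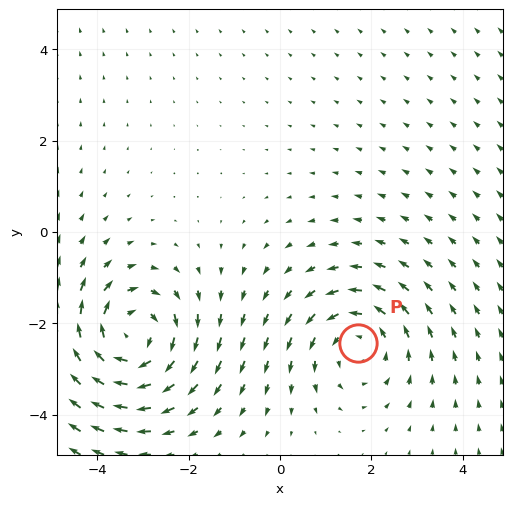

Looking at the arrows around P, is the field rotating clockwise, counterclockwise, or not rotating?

counterclockwise

Near P at (1.7, -2.4) the arrows circulate counterclockwise. The curl (z-component) there is about +2; positive curl means counterclockwise rotation.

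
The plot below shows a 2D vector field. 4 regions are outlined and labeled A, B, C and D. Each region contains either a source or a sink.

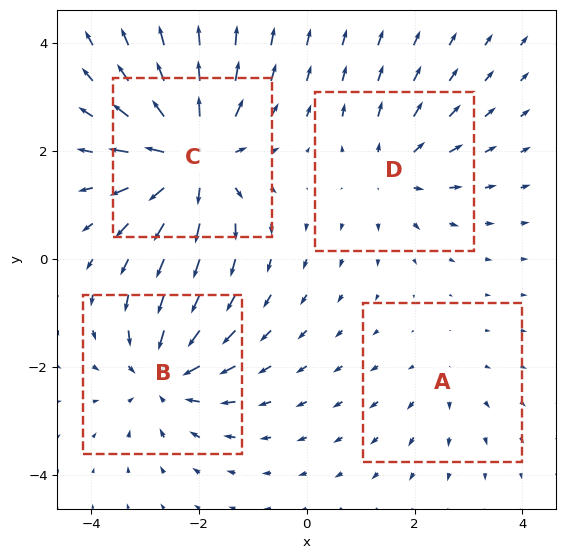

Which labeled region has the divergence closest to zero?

A

Divergence at each region's feature centre — A: about +2, B: about -5, C: about +7, D: about +4. Region A is closest to zero.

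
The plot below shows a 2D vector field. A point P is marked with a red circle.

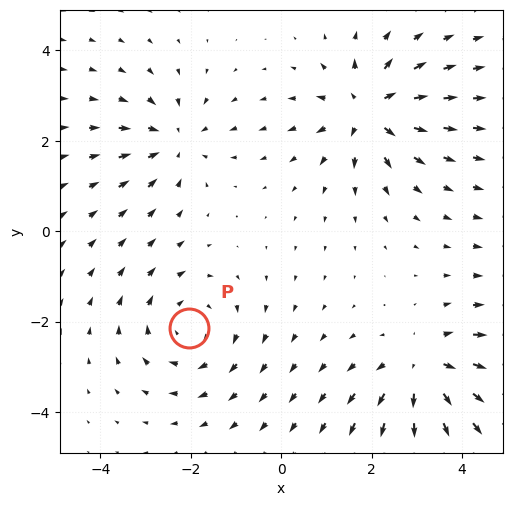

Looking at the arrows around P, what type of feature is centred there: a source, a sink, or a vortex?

vortex

At P (-2.0, -2.2) the arrows circulate clockwise. Divergence ≈0, curl about -4 — near-zero divergence with nonzero curl is a vortex.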